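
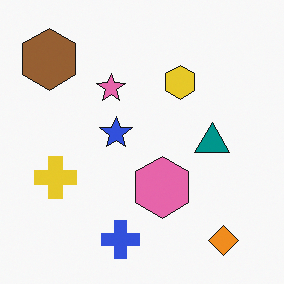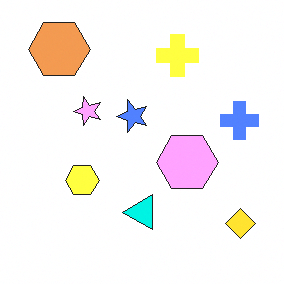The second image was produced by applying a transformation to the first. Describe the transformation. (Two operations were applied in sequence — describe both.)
Substantially brightened, then transposed (reflected across the top-left ↔ bottom-right diagonal).

Every pixel — background and shapes alike — is uniformly brightened. Shapes have swapped their row and column positions — what was in the top-right is now in the bottom-left — a diagonal reflection.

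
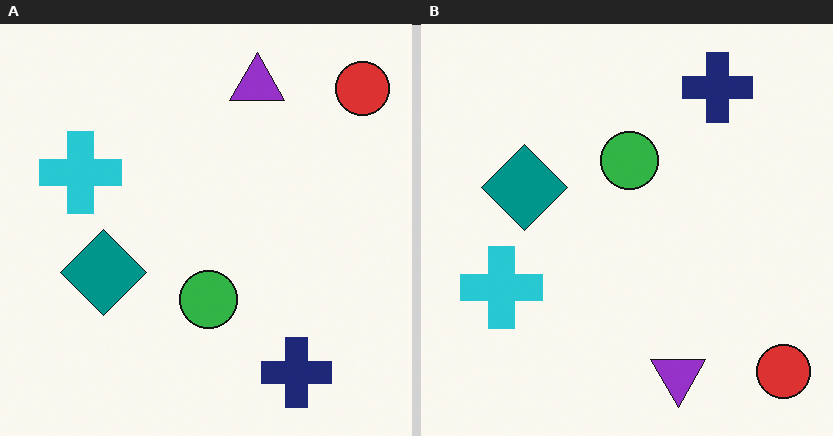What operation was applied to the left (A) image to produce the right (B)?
The image was flipped vertically (top ↔ bottom).

The purple triangle is in the top of the left (A) image and the bottom of the right (B) — shapes on opposite sides of the horizontal midline have swapped in a mirror flip.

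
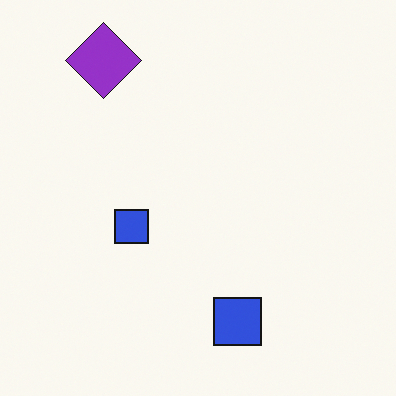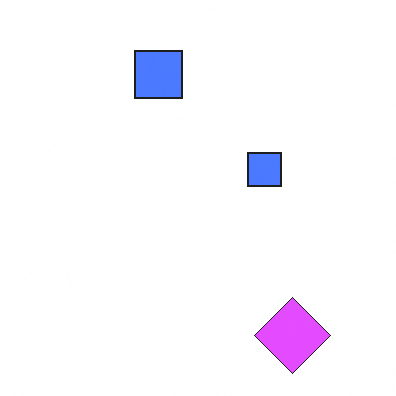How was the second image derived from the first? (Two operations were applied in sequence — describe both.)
This is the original image rotated 180°, then noticeably brightened.

The purple diamond sits in the top-left of the first image and the bottom-right of the second — consistent with a whole-image 180° rotation. Every pixel — background and shapes alike — is uniformly brightened.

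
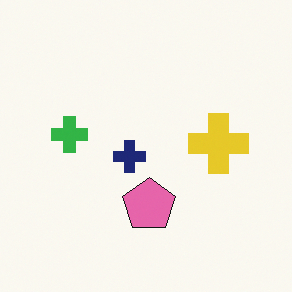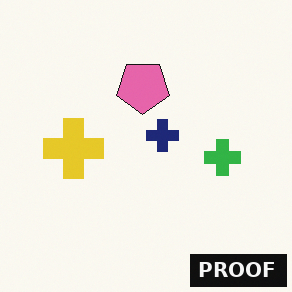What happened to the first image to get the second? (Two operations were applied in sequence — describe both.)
The transformation is: rotated 180°, then watermarked with the text "PROOF" in the lower-right corner.

The green cross sits in the left of the first image and the right of the second — consistent with a whole-image 180° rotation. A dark label reading "PROOF" appears in the lower-right corner.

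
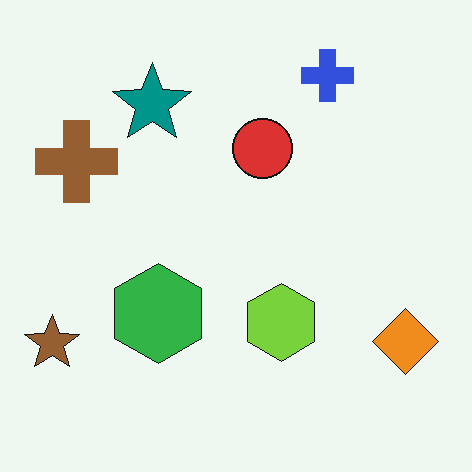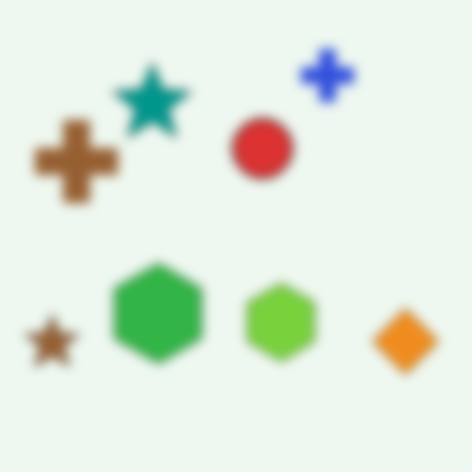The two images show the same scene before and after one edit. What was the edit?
The image was strongly gaussian-blurred.

Shape edges and outlines are uniformly softened across the whole image.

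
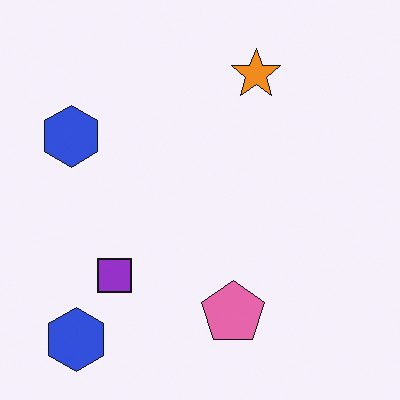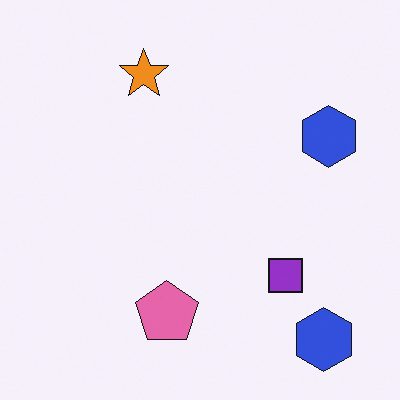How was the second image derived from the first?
The second image is the first flipped horizontally (left ↔ right).

The purple square is in the bottom-left of the first image and the bottom-right of the second — shapes on opposite sides of the vertical midline have swapped in a mirror flip.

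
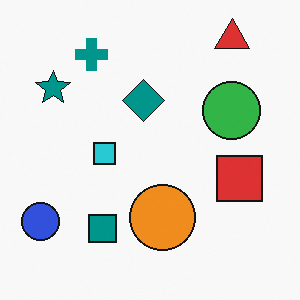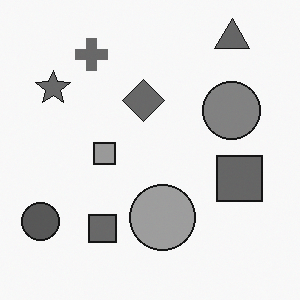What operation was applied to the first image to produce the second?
The image was converted to grayscale.

All color is removed — every shape is now a shade of grey.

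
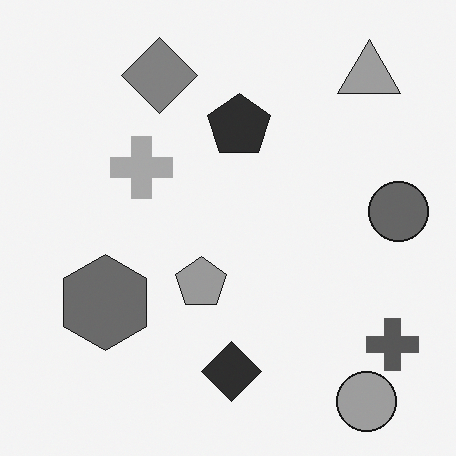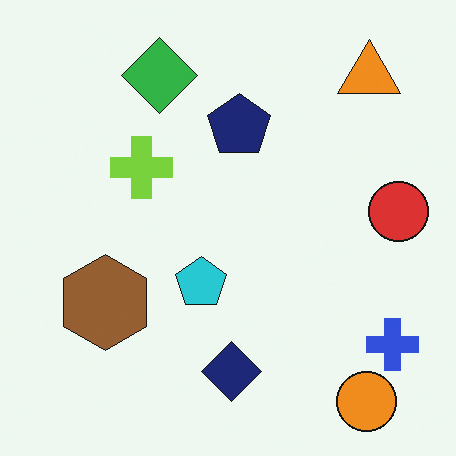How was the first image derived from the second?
The image was converted to grayscale.

All color is removed — every shape is now a shade of grey.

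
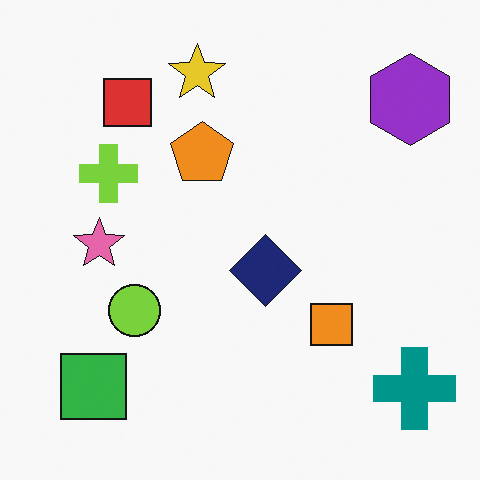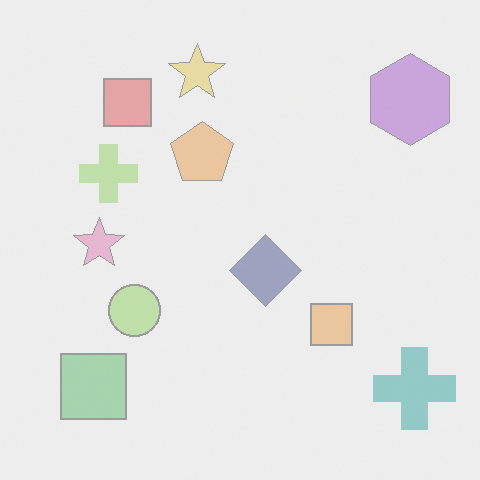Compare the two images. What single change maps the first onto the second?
The image was given much lower contrast.

Tones are pushed toward mid-grey across the whole image — a global contrast change.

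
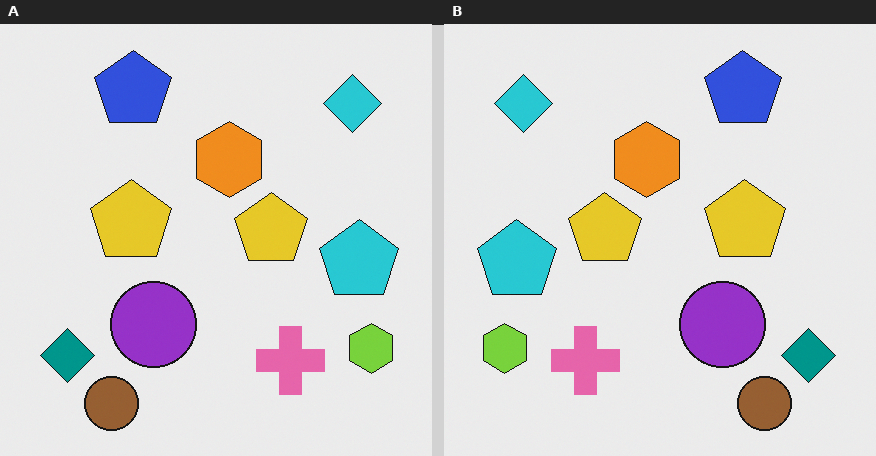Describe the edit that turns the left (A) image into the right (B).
This is the original image flipped horizontally (left ↔ right).

The lime hexagon is in the bottom-right of the left (A) image and the bottom-left of the right (B) — shapes on opposite sides of the vertical midline have swapped in a mirror flip.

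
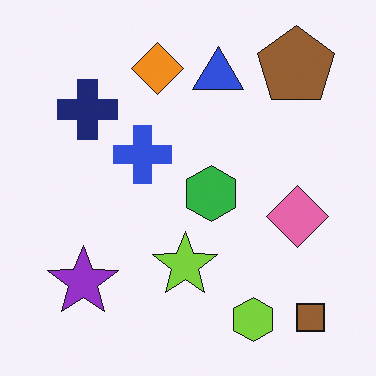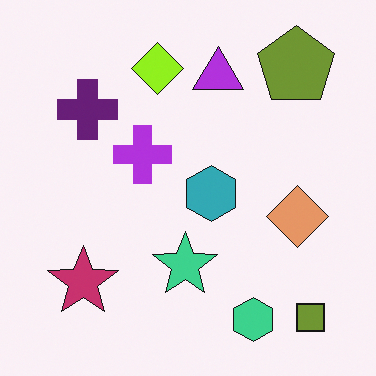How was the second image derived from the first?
The second image is the first hue-shifted slightly.

Every shape's color has rotated by the same amount around the hue wheel — a uniform hue shift.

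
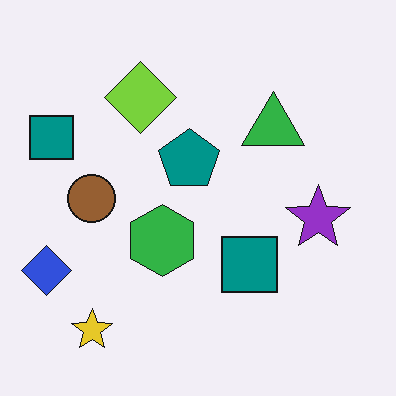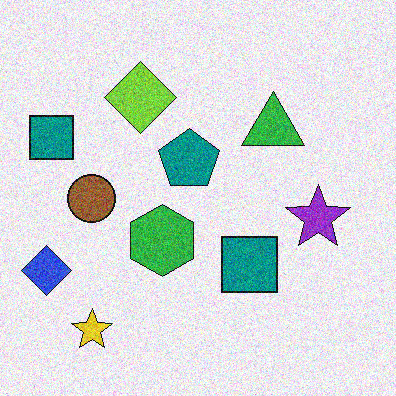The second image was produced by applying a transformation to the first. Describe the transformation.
The transformation is: degraded with visible gaussian noise.

Random speckle covers the whole image, including the flat background.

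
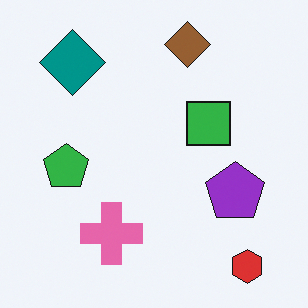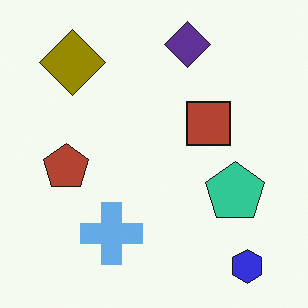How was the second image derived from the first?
Hue-shifted by a large amount.

Every shape's color has rotated by the same amount around the hue wheel — a uniform hue shift.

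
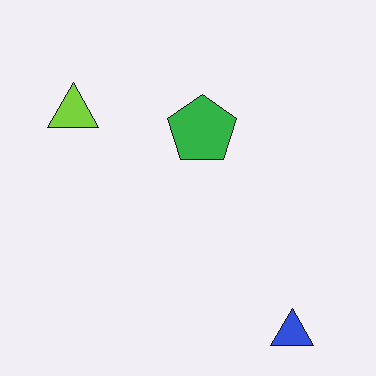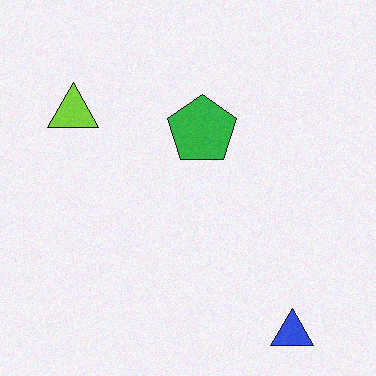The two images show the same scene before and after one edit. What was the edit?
Degraded with a light layer of grain.

Random speckle covers the whole image, including the flat background.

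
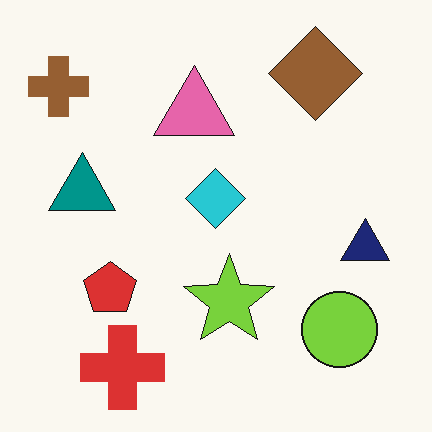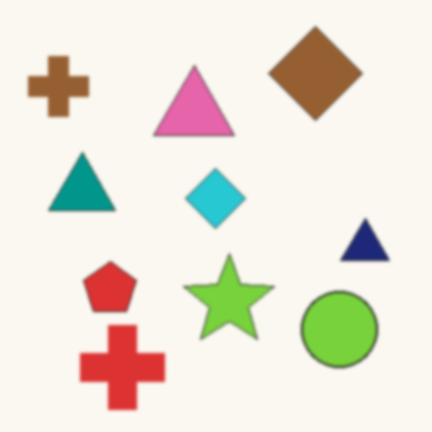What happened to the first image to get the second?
Lightly blurred.

Shape edges and outlines are uniformly softened across the whole image.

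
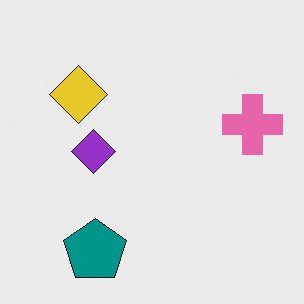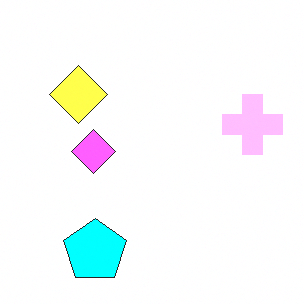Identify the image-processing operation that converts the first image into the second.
This is the original image noticeably brightened.

Every pixel — background and shapes alike — is uniformly brightened.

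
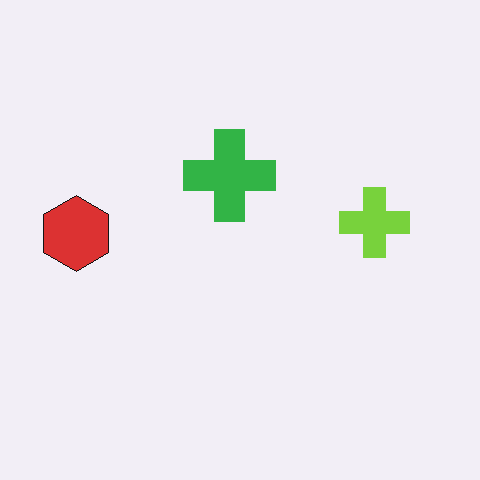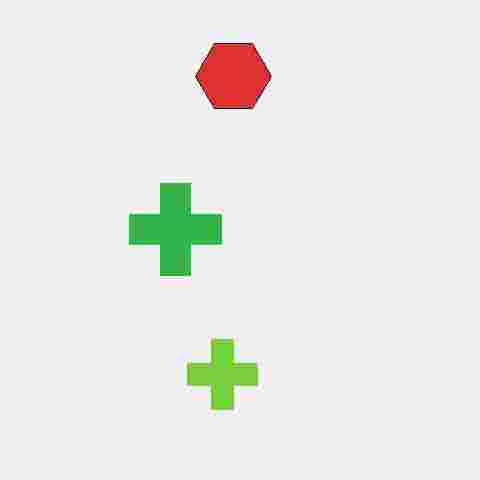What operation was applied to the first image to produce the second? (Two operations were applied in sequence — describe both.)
This is the original image degraded with heavy JPEG compression, then transposed (reflected across the top-left ↔ bottom-right diagonal).

Blocky 8×8 compression artifacts appear around shape edges and the flat background shows ringing — characteristic JPEG degradation. Shapes have swapped their row and column positions — what was in the top-right is now in the bottom-left — a diagonal reflection.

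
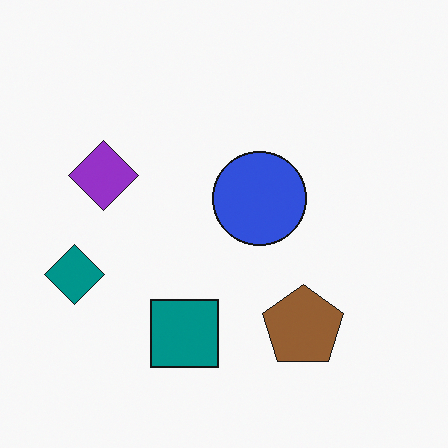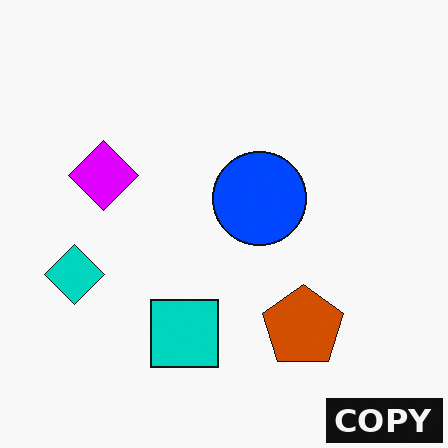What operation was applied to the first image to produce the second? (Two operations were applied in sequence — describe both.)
The transformation is: made much more vivid (saturation change), then watermarked with the text "COPY" in the lower-right corner.

All colors are more vivid — a global saturation change. A dark label reading "COPY" appears in the lower-right corner.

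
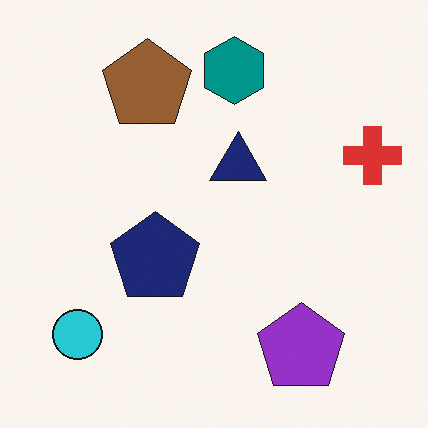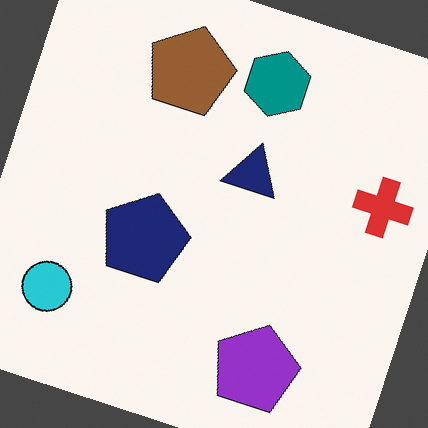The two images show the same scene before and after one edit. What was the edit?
It was rotated clockwise by a moderate amount.

Every shape is tilted by the same angle and the image corners show triangular fill wedges — a whole-image rotation by a non-right angle.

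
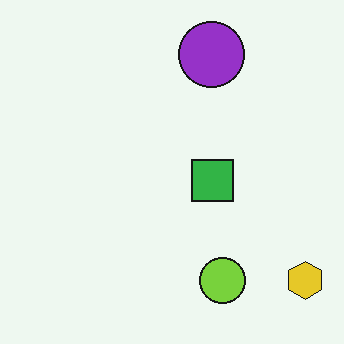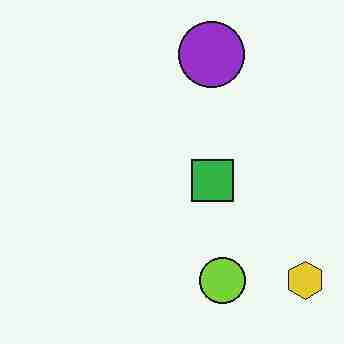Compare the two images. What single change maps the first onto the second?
The transformation is: degraded with heavy JPEG compression.

Blocky 8×8 compression artifacts appear around shape edges and the flat background shows ringing — characteristic JPEG degradation.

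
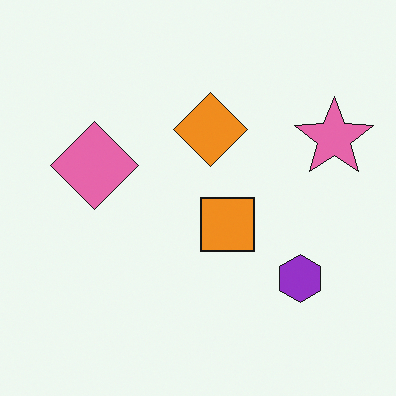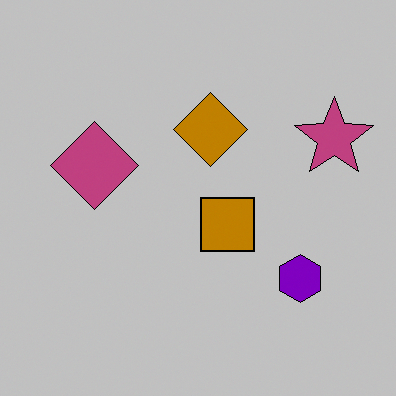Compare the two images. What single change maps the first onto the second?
The transformation is: heavily posterized to just a handful of flat colors.

Each flat color has snapped to a coarser quantized level — most visibly, the near-white background has dropped to a flat grey.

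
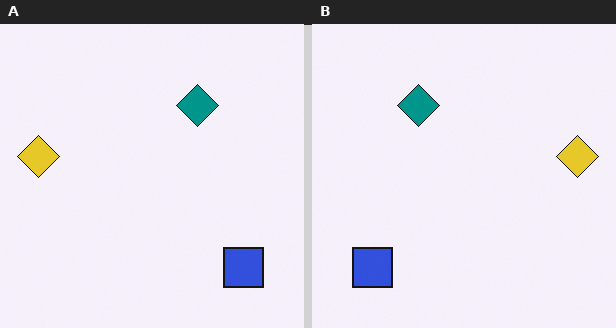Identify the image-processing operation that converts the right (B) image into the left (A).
It was flipped horizontally (left ↔ right).

The yellow diamond is in the right of the right (B) image and the left of the left (A) — shapes on opposite sides of the vertical midline have swapped in a mirror flip.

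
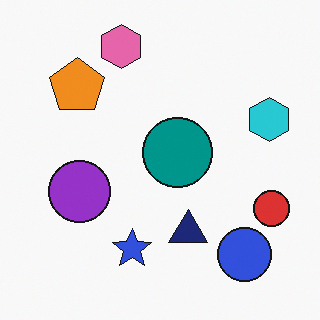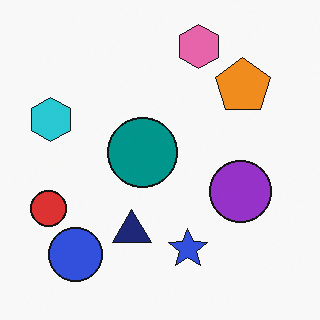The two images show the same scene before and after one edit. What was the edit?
The transformation is: flipped horizontally (left ↔ right).

The red circle is in the right of the first image and the left of the second — shapes on opposite sides of the vertical midline have swapped in a mirror flip.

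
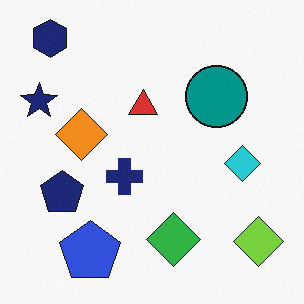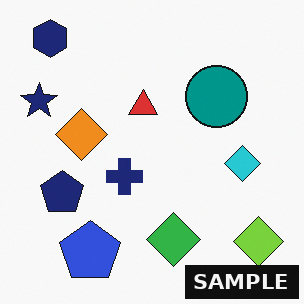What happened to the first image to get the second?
Watermarked with the text "SAMPLE" in the lower-right corner.

A dark label reading "SAMPLE" appears in the lower-right corner.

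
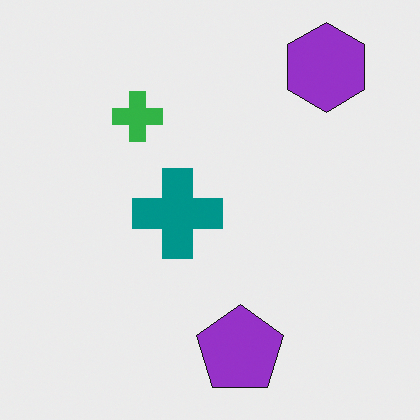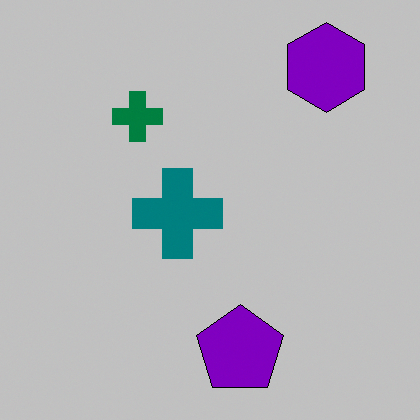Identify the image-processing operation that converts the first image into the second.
The image was heavily posterized to just a handful of flat colors.

Each flat color has snapped to a coarser quantized level — most visibly, the near-white background has dropped to a flat grey.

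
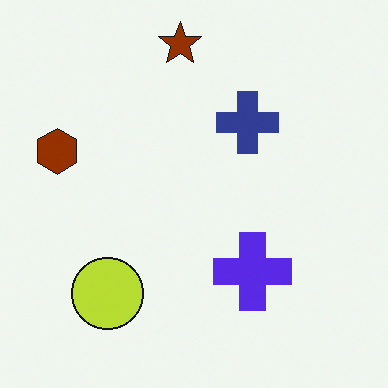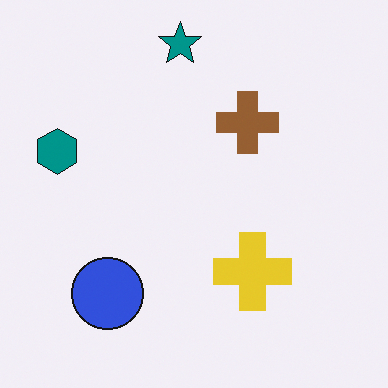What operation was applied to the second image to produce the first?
This is the original image hue-shifted through roughly half the color wheel.

Every shape's color has rotated by the same amount around the hue wheel — a uniform hue shift.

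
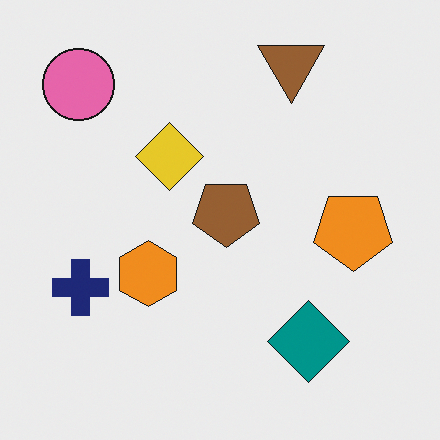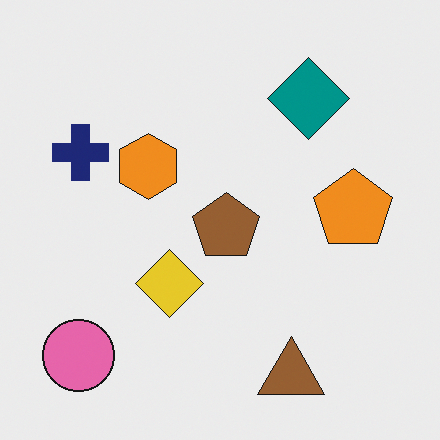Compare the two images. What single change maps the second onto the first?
It was flipped vertically (top ↔ bottom).

The brown triangle is in the bottom of the second image and the top of the first — shapes on opposite sides of the horizontal midline have swapped in a mirror flip.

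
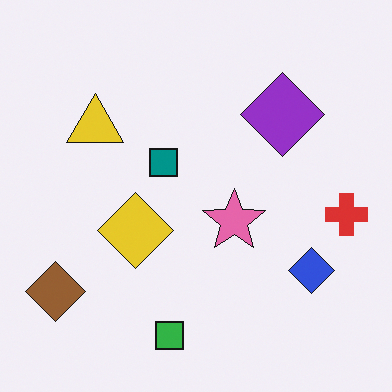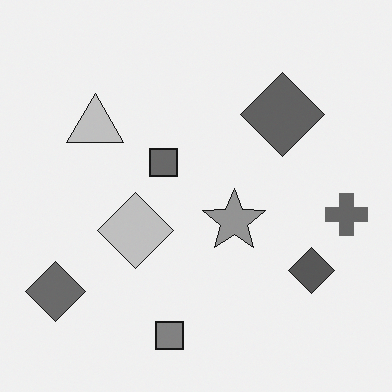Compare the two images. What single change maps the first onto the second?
This is the original image converted to grayscale.

All color is removed — every shape is now a shade of grey.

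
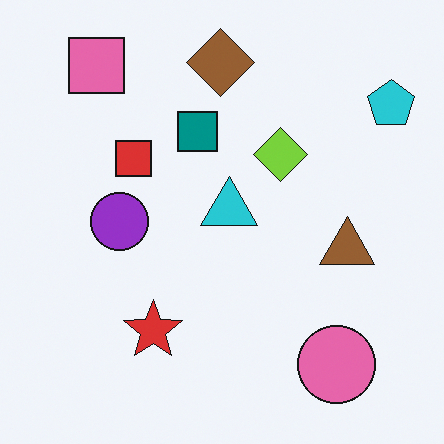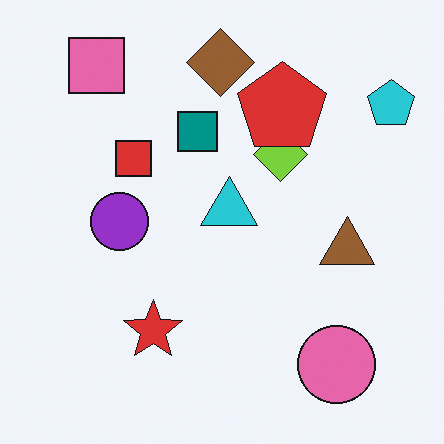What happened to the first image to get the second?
The image was overlaid with an additional red pentagon.

A red pentagon appears in the second image that is absent from the first.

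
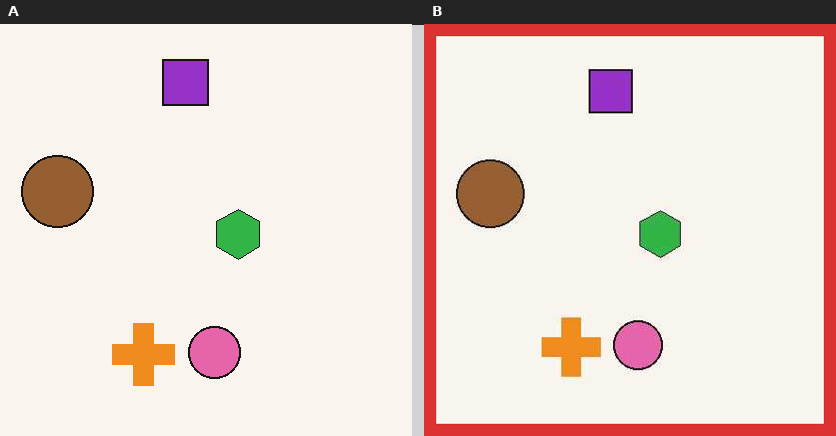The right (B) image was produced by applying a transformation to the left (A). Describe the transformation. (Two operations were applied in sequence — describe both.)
It was JPEG-compressed with visible artifacts, then framed with a red border.

Blocky 8×8 compression artifacts appear around shape edges and the flat background shows ringing — characteristic JPEG degradation. A solid red frame runs around the edge of the right (B) image, with the content slightly shrunk inside it.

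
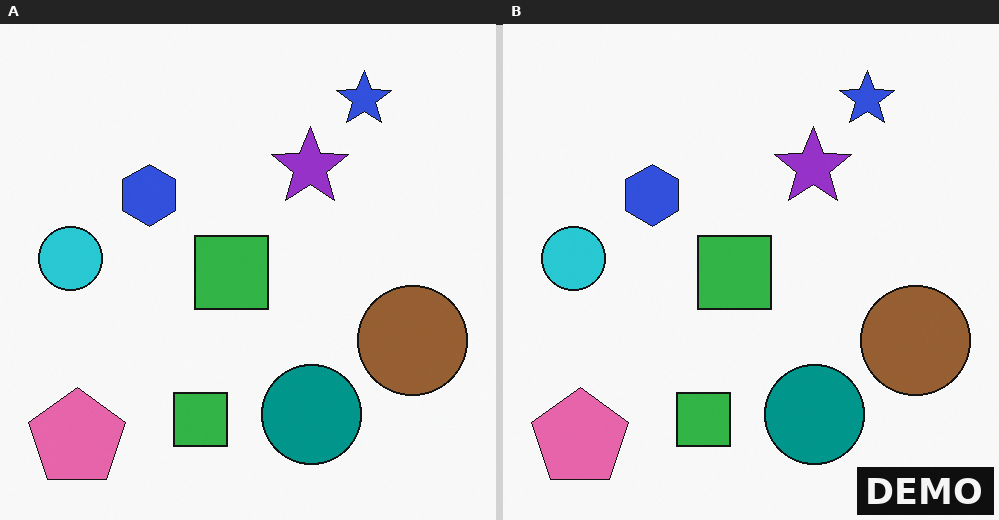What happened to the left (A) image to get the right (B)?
Watermarked with the text "DEMO" in the lower-right corner.

A dark label reading "DEMO" appears in the lower-right corner.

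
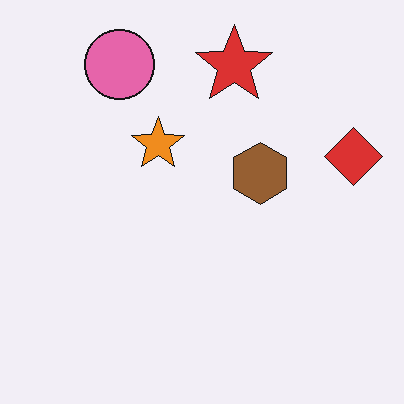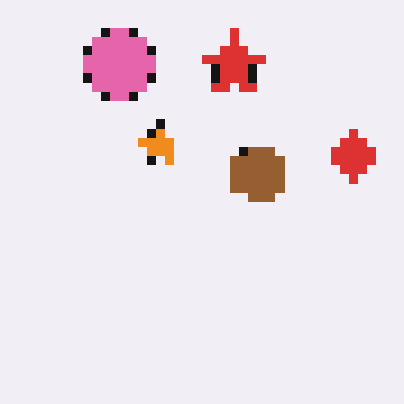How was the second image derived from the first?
The transformation is: heavily pixelated into large blocks.

Shapes are reduced to large square blocks; fine edges and outlines are lost — a downscale-then-upscale (mosaic) effect.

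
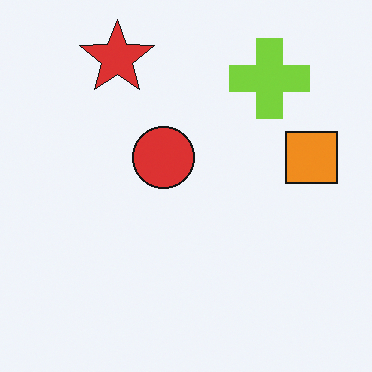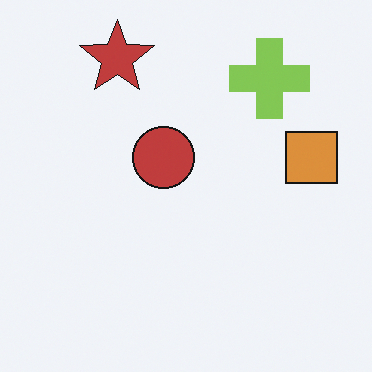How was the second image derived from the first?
The second image is the first slightly desaturated.

All colors are more muted and greyish — a global saturation change.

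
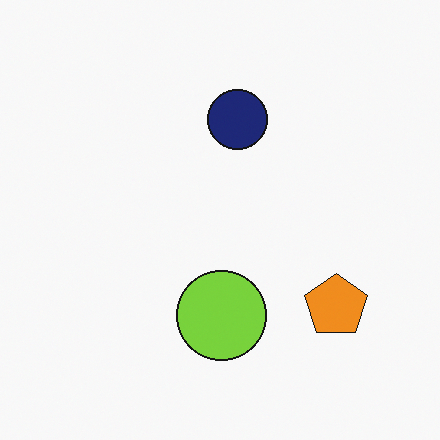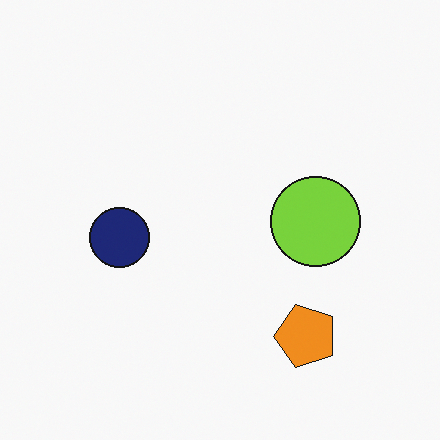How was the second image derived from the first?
The transformation is: transposed (reflected across the top-left ↔ bottom-right diagonal).

Shapes have swapped their row and column positions — what was in the top-right is now in the bottom-left — a diagonal reflection.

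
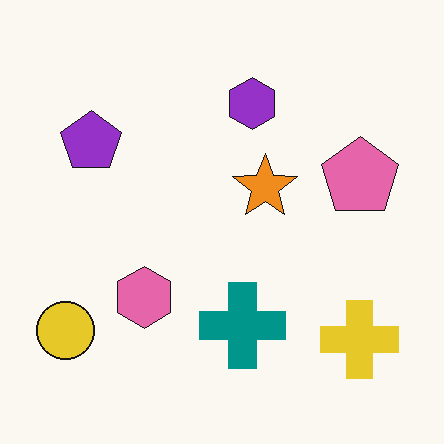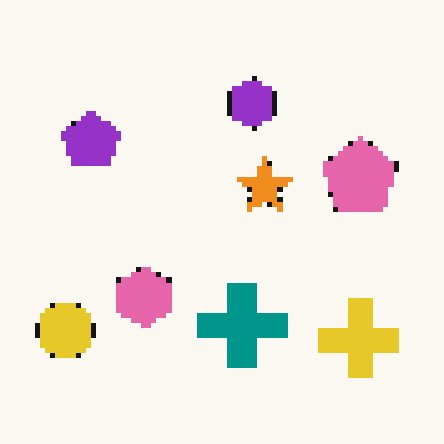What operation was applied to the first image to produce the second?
It was mildly pixelated.

Shapes are reduced to large square blocks; fine edges and outlines are lost — a downscale-then-upscale (mosaic) effect.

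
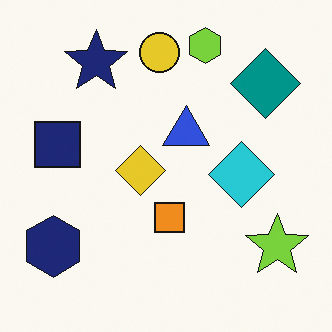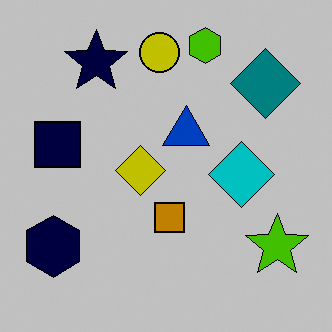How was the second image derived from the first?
It was heavily posterized to just a handful of flat colors.

Each flat color has snapped to a coarser quantized level — most visibly, the near-white background has dropped to a flat grey.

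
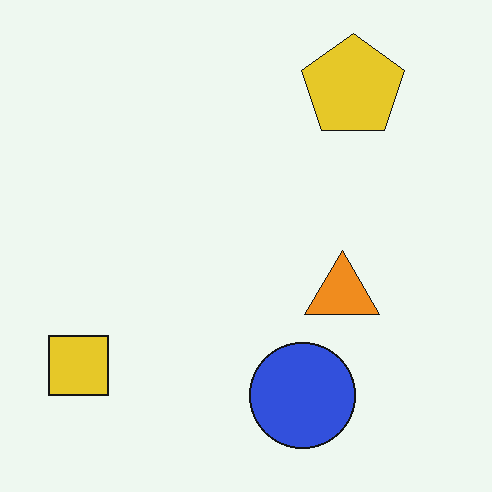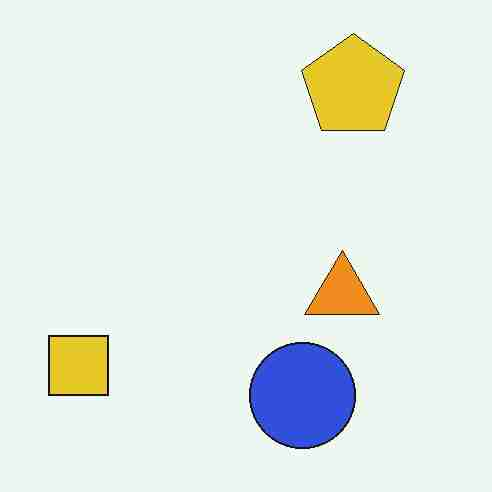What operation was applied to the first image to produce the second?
It was heavily JPEG-compressed with obvious blocking artifacts.

Blocky 8×8 compression artifacts appear around shape edges and the flat background shows ringing — characteristic JPEG degradation.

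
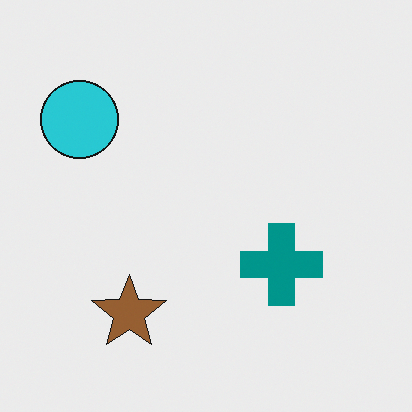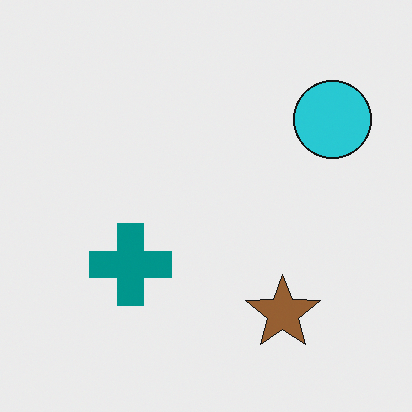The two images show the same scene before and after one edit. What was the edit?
The transformation is: flipped horizontally (left ↔ right).

The cyan circle is in the top-left of the first image and the top-right of the second — shapes on opposite sides of the vertical midline have swapped in a mirror flip.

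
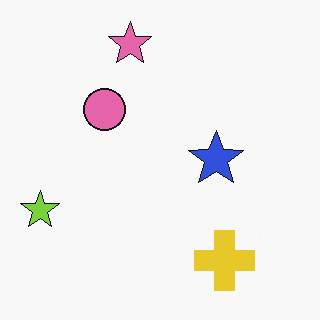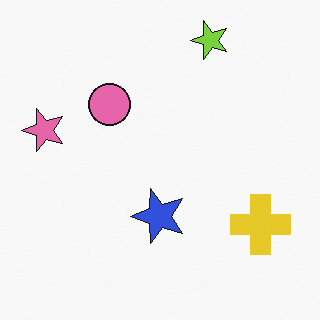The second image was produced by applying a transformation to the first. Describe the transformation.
This is the original image transposed (reflected across the top-left ↔ bottom-right diagonal).

Shapes have swapped their row and column positions — what was in the top-right is now in the bottom-left — a diagonal reflection.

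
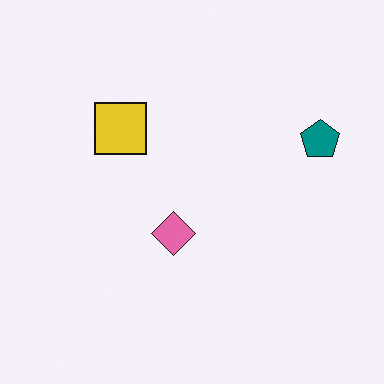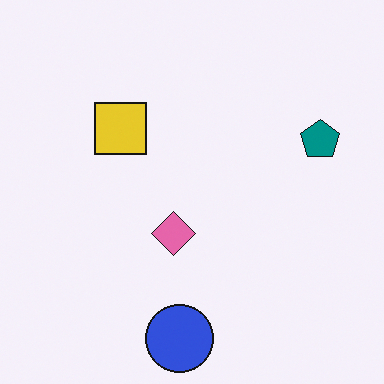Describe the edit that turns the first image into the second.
The image was overlaid with an additional blue circle.

A blue circle appears in the second image that is absent from the first.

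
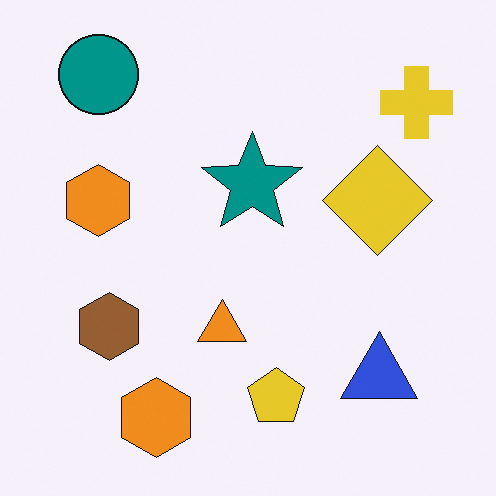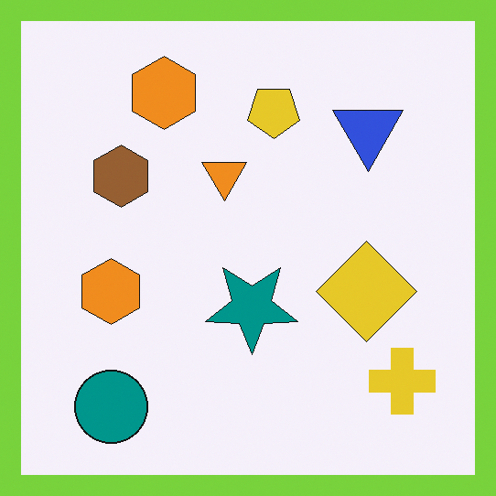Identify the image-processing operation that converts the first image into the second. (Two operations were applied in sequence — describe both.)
This is the original image flipped vertically (top ↔ bottom), then framed with a lime border.

The teal circle is in the top-left of the first image and the bottom-left of the second — shapes on opposite sides of the horizontal midline have swapped in a mirror flip. A solid lime frame runs around the edge of the second image, with the content slightly shrunk inside it.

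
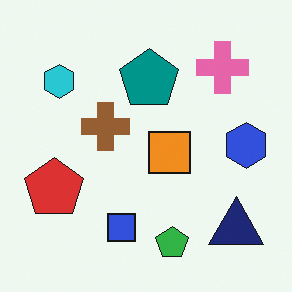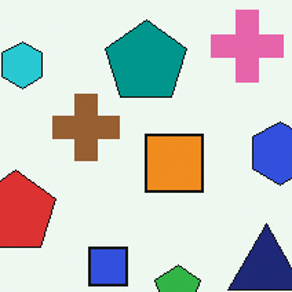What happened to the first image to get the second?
It was cropped to a modestly smaller region and rescaled.

The visible shapes are larger and the field of view is narrower; shapes near the original edges may be partly or wholly outside the frame — a crop-and-rescale.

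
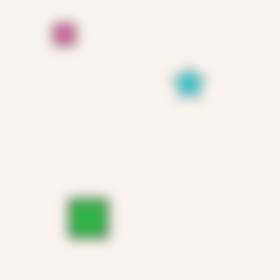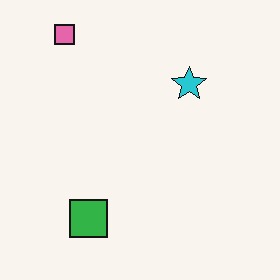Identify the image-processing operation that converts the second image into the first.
The first image is the second heavily blurred.

Shape edges and outlines are uniformly softened across the whole image.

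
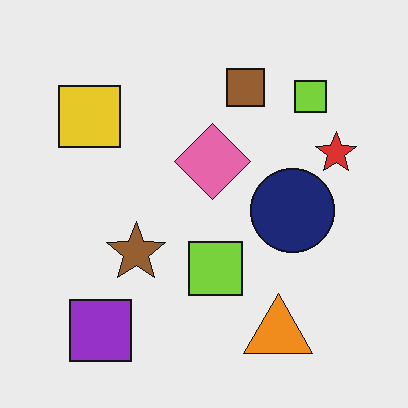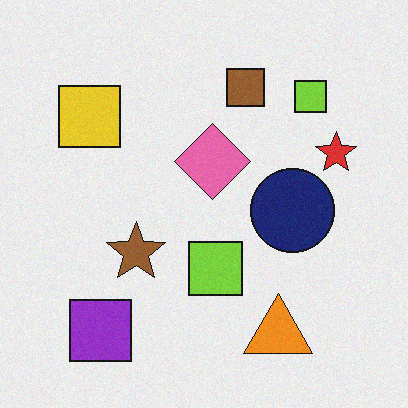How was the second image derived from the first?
The image was degraded with light additive noise.

Random speckle covers the whole image, including the flat background.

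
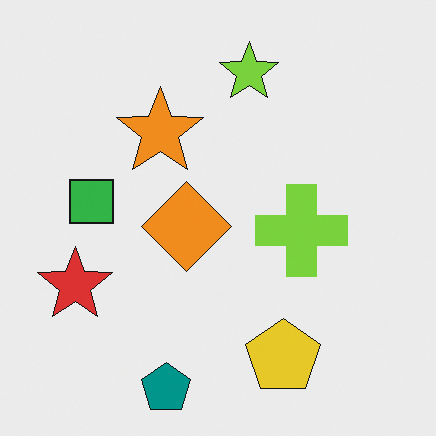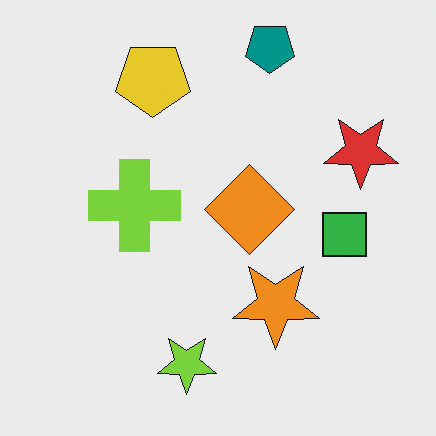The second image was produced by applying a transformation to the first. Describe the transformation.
The image was rotated 180°.

The teal pentagon sits in the bottom of the first image and the top of the second — consistent with a whole-image 180° rotation.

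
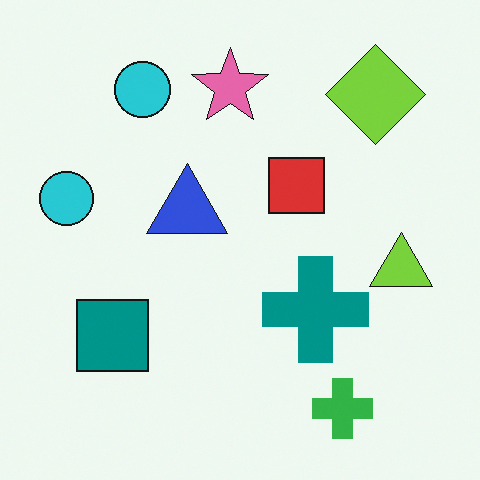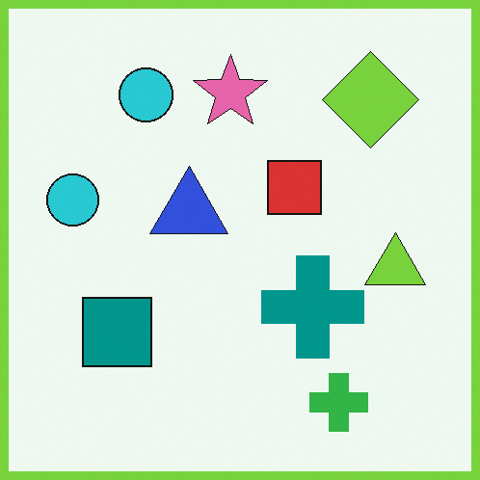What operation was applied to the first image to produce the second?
The image was framed with a lime border.

A solid lime frame runs around the edge of the second image, with the content slightly shrunk inside it.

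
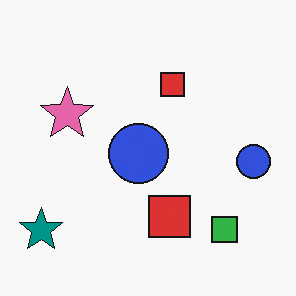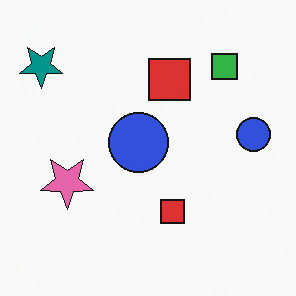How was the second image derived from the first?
Flipped vertically (top ↔ bottom).

The teal star is in the bottom-left of the first image and the top-left of the second — shapes on opposite sides of the horizontal midline have swapped in a mirror flip.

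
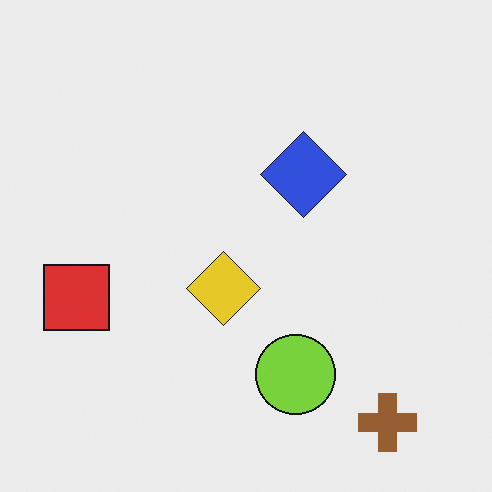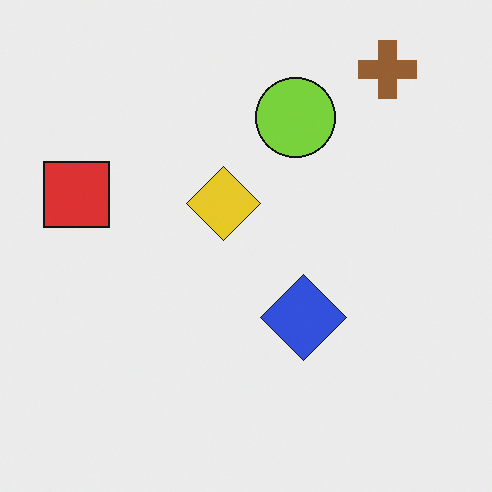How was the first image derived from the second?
The image was flipped vertically (top ↔ bottom).

The brown cross is in the top-right of the second image and the bottom-right of the first — shapes on opposite sides of the horizontal midline have swapped in a mirror flip.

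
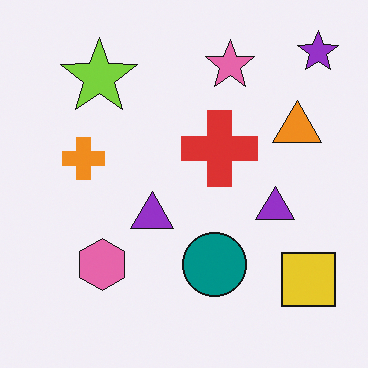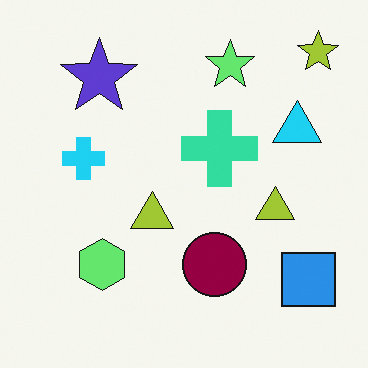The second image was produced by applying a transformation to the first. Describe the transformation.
This is the original image hue-shifted through roughly half the color wheel.

Every shape's color has rotated by the same amount around the hue wheel — a uniform hue shift.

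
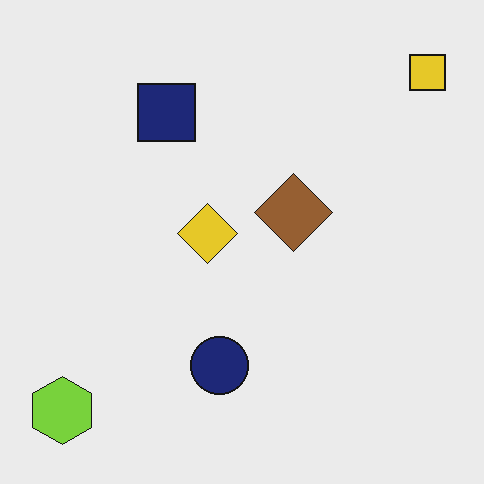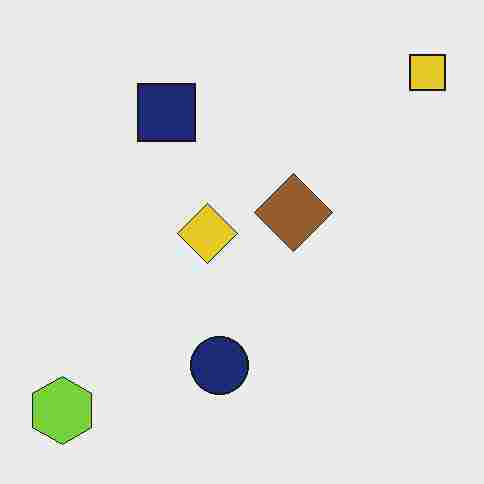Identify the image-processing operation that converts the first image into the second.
The image was degraded with heavy JPEG compression.

Blocky 8×8 compression artifacts appear around shape edges and the flat background shows ringing — characteristic JPEG degradation.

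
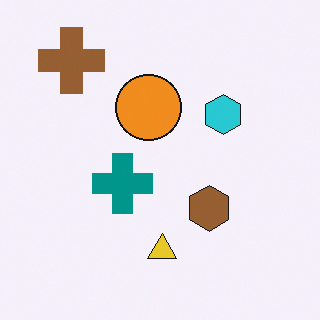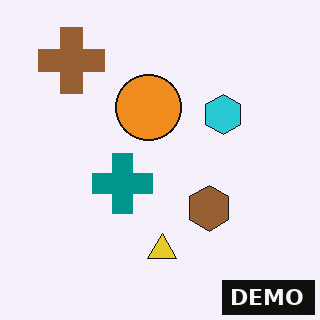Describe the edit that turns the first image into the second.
Watermarked with the text "DEMO" in the lower-right corner.

A dark label reading "DEMO" appears in the lower-right corner.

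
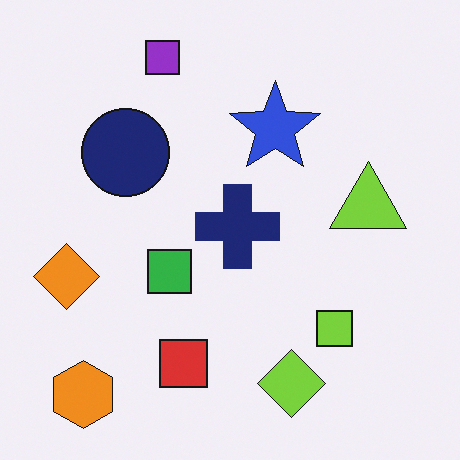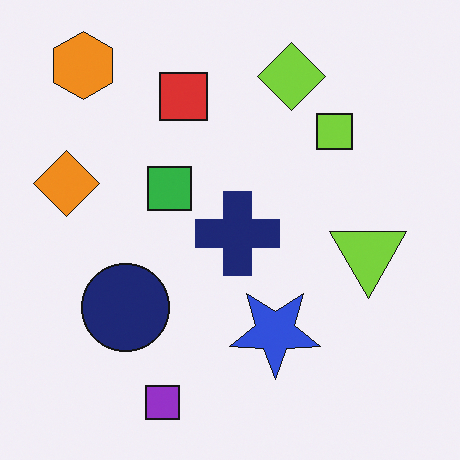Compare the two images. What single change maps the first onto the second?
The transformation is: flipped vertically (top ↔ bottom).

The purple square is in the top of the first image and the bottom of the second — shapes on opposite sides of the horizontal midline have swapped in a mirror flip.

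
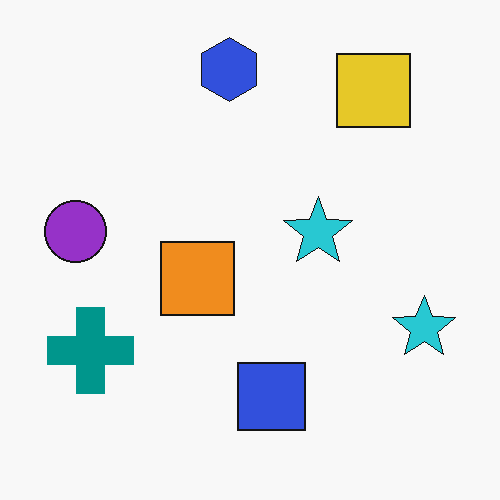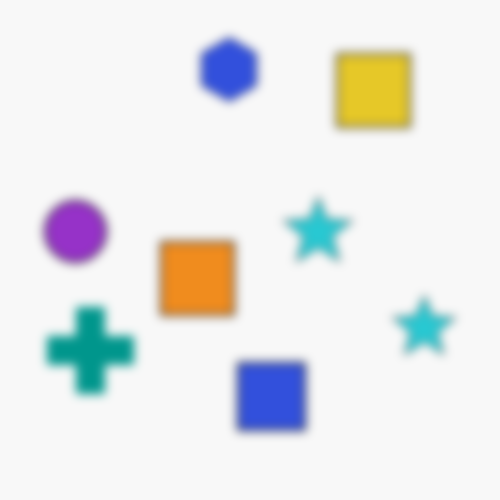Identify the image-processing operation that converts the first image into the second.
This is the original image strongly gaussian-blurred.

Shape edges and outlines are uniformly softened across the whole image.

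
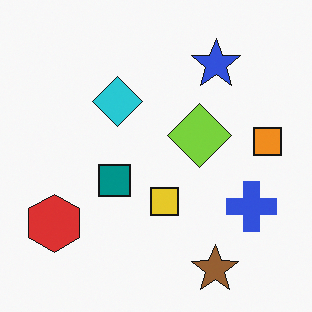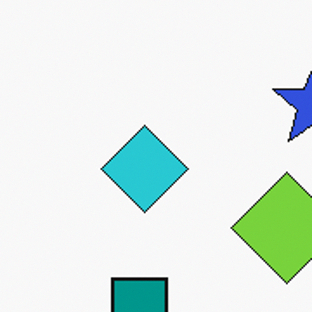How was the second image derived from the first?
The image was cropped tightly and scaled back up.

The visible shapes are larger and the field of view is narrower; shapes near the original edges may be partly or wholly outside the frame — a crop-and-rescale.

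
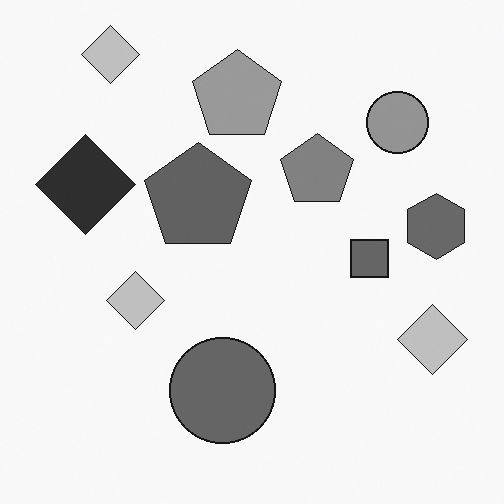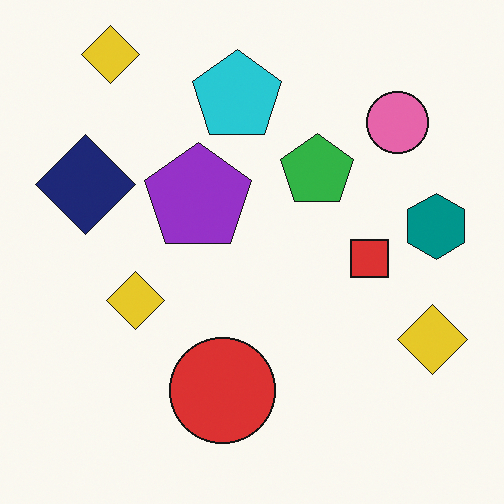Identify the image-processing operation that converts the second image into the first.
The transformation is: converted to grayscale.

All color is removed — every shape is now a shade of grey.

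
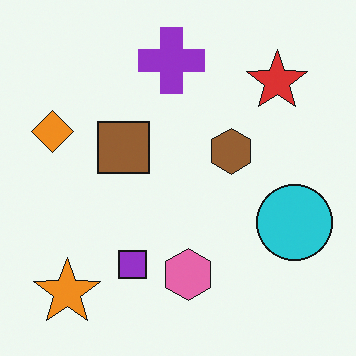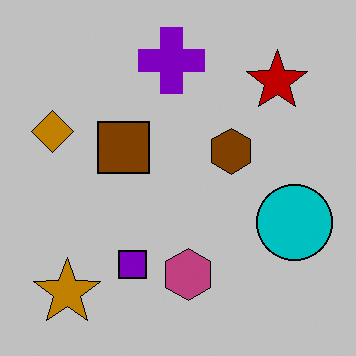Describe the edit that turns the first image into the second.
This is the original image heavily posterized to just a handful of flat colors.

Each flat color has snapped to a coarser quantized level — most visibly, the near-white background has dropped to a flat grey.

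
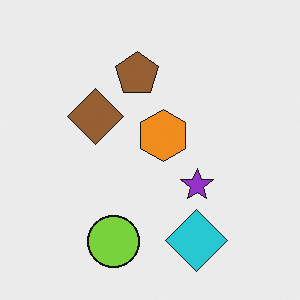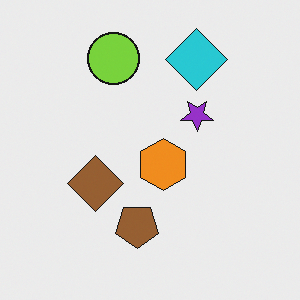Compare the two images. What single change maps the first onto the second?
The image was flipped vertically (top ↔ bottom).

The lime circle is in the bottom of the first image and the top of the second — shapes on opposite sides of the horizontal midline have swapped in a mirror flip.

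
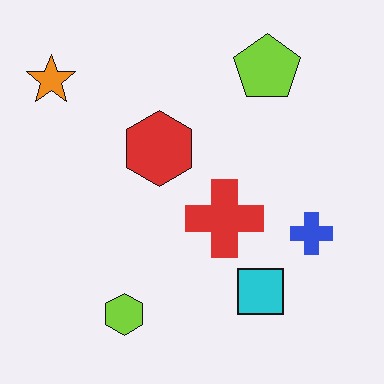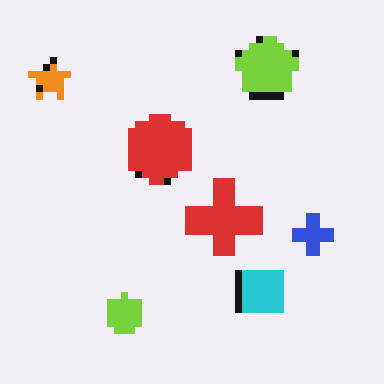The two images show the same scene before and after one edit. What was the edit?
The image was pixelated into visible square blocks.

Shapes are reduced to large square blocks; fine edges and outlines are lost — a downscale-then-upscale (mosaic) effect.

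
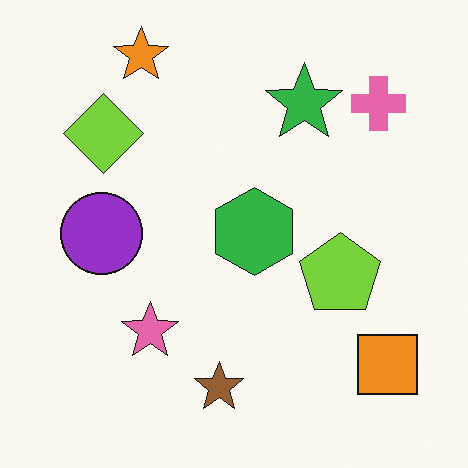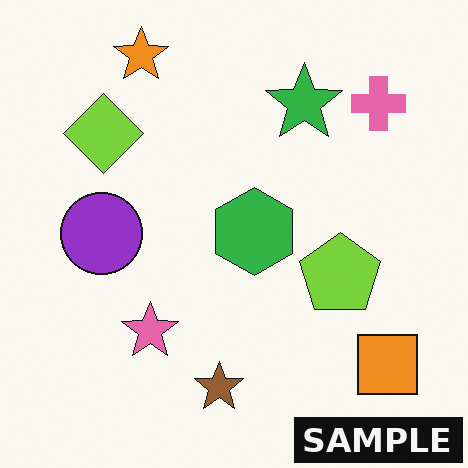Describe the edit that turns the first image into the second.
It was watermarked with the text "SAMPLE" in the lower-right corner.

A dark label reading "SAMPLE" appears in the lower-right corner.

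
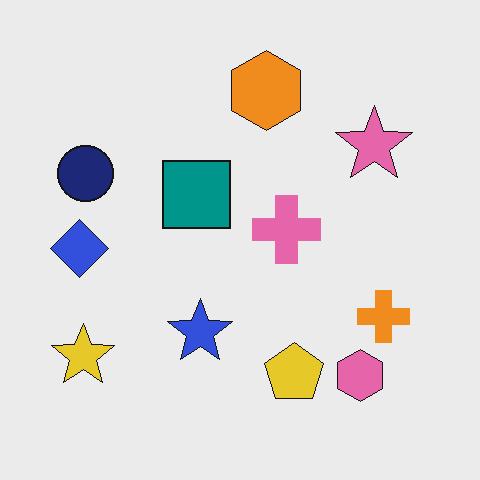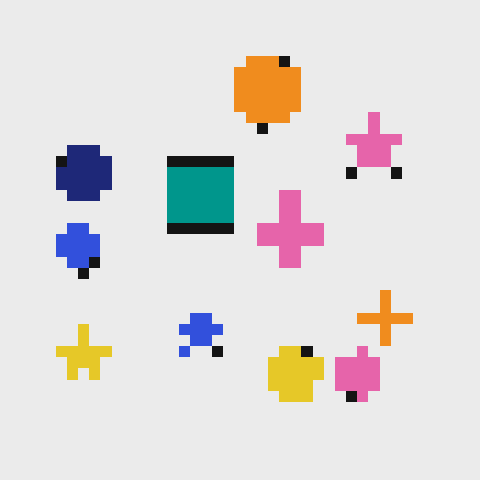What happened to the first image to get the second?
The image was heavily pixelated into large blocks.

Shapes are reduced to large square blocks; fine edges and outlines are lost — a downscale-then-upscale (mosaic) effect.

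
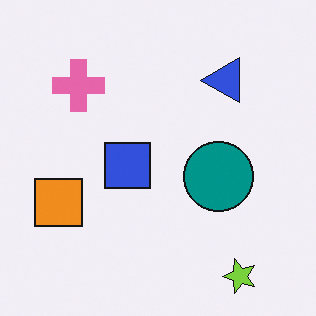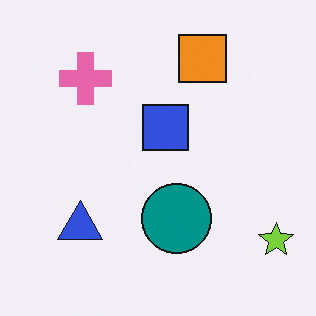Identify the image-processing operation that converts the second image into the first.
It was transposed (reflected across the top-left ↔ bottom-right diagonal).

Shapes have swapped their row and column positions — what was in the top-right is now in the bottom-left — a diagonal reflection.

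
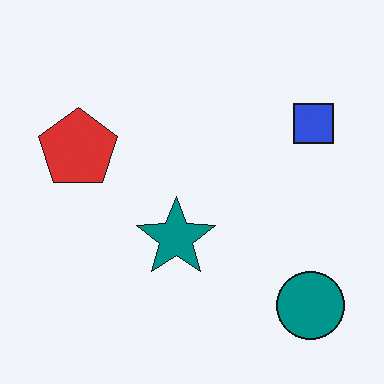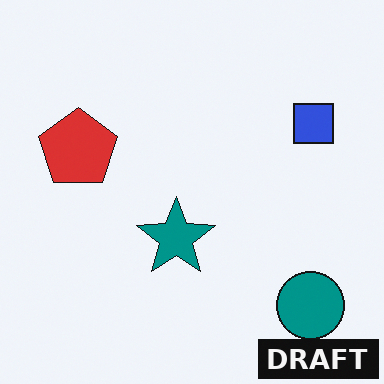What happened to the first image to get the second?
The second image is the first watermarked with the text "DRAFT" in the lower-right corner.

A dark label reading "DRAFT" appears in the lower-right corner.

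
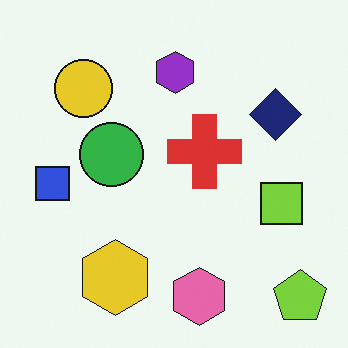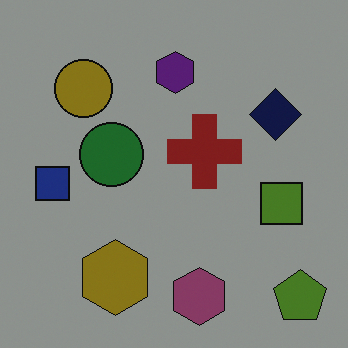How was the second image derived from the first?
The image was substantially darkened.

Every pixel — background and shapes alike — is uniformly darkened.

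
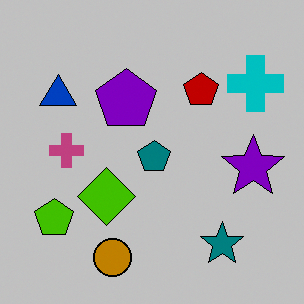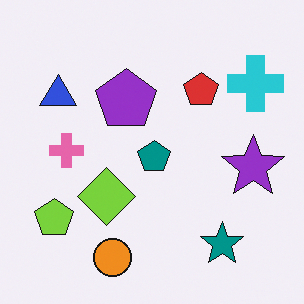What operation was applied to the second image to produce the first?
The image was heavily posterized to just a handful of flat colors.

Each flat color has snapped to a coarser quantized level — most visibly, the near-white background has dropped to a flat grey.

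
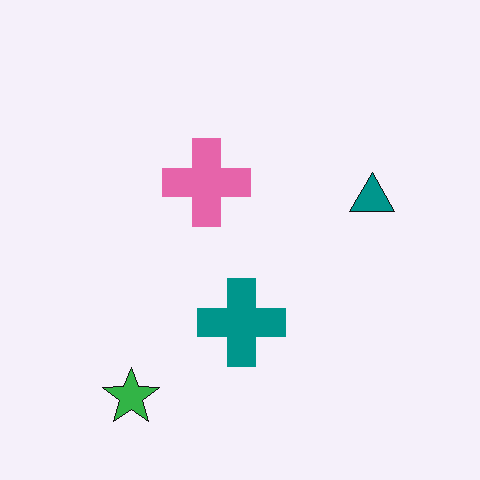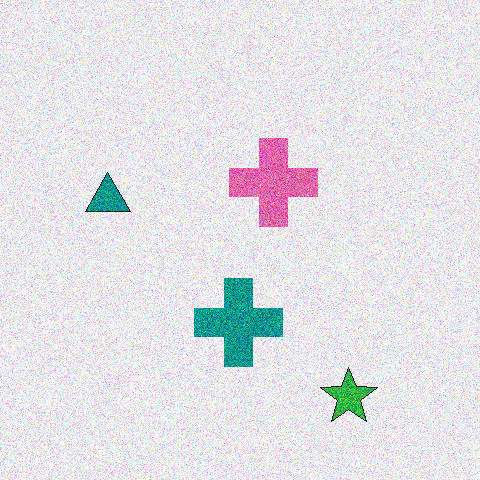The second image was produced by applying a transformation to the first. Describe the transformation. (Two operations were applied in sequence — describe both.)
This is the original image flipped horizontally (left ↔ right), then degraded with heavy additive noise.

The teal triangle is in the right of the first image and the left of the second — shapes on opposite sides of the vertical midline have swapped in a mirror flip. Random speckle covers the whole image, including the flat background.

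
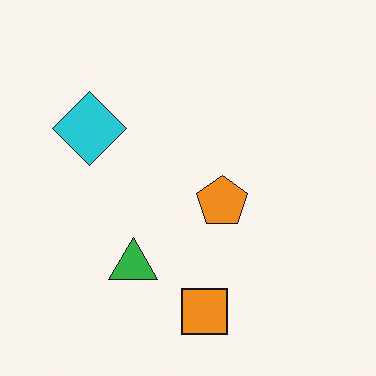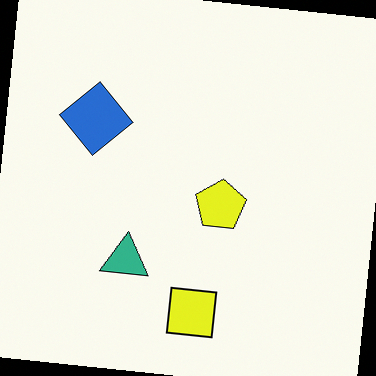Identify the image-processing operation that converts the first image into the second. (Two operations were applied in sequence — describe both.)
The image was rotated clockwise by a slight angle, then hue-shifted slightly.

Every shape is tilted by the same angle and the image corners show triangular fill wedges — a whole-image rotation by a non-right angle. Every shape's color has rotated by the same amount around the hue wheel — a uniform hue shift.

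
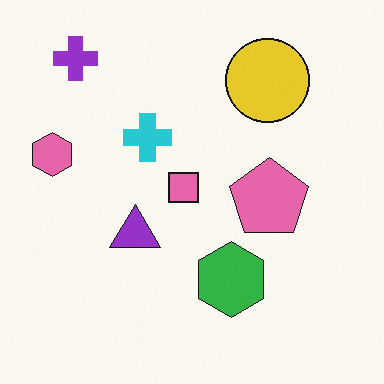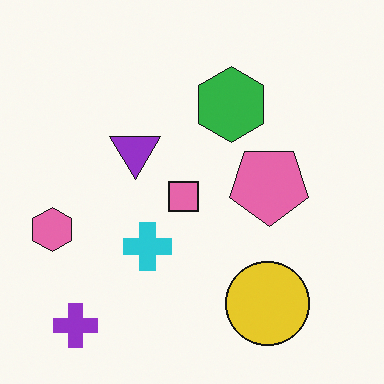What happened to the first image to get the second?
The second image is the first flipped vertically (top ↔ bottom).

The purple cross is in the top-left of the first image and the bottom-left of the second — shapes on opposite sides of the horizontal midline have swapped in a mirror flip.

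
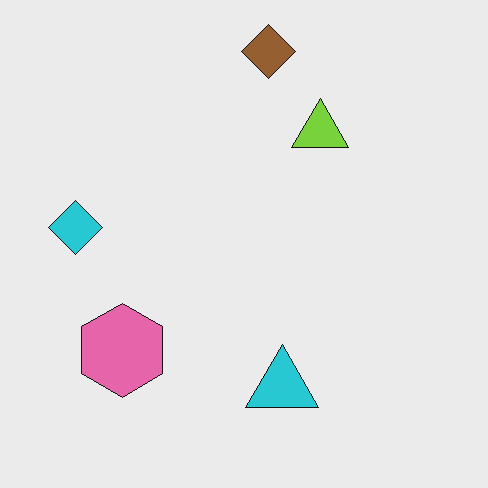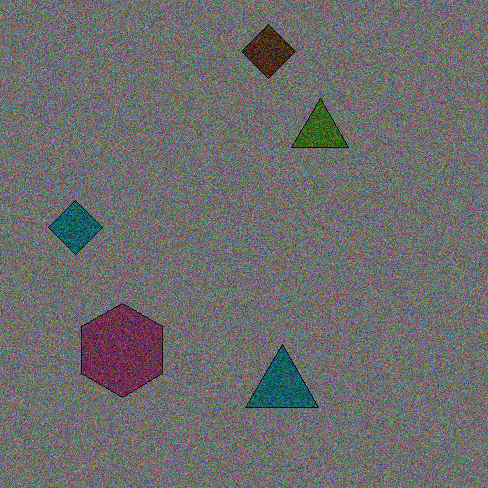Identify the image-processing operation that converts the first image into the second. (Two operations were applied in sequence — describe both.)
It was noticeably darkened, then degraded with moderate additive noise.

Every pixel — background and shapes alike — is uniformly darkened. Random speckle covers the whole image, including the flat background.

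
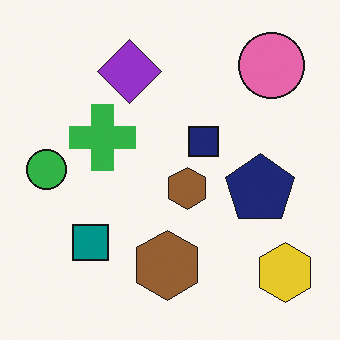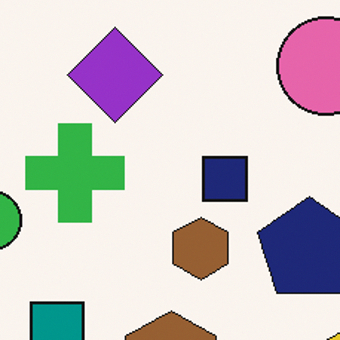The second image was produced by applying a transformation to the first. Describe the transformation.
It was cropped slightly and scaled back up.

The visible shapes are larger and the field of view is narrower; shapes near the original edges may be partly or wholly outside the frame — a crop-and-rescale.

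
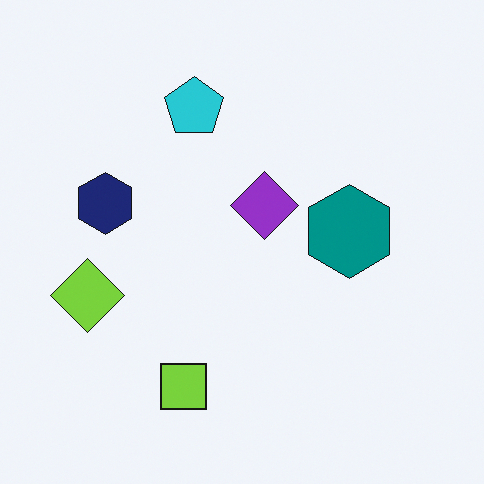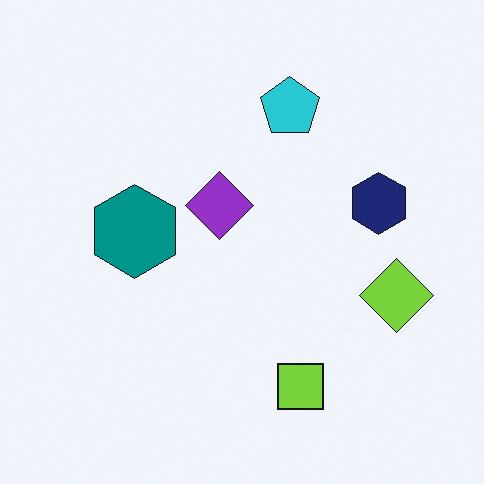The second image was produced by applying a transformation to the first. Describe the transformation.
The second image is the first flipped horizontally (left ↔ right).

The lime diamond is in the left of the first image and the right of the second — shapes on opposite sides of the vertical midline have swapped in a mirror flip.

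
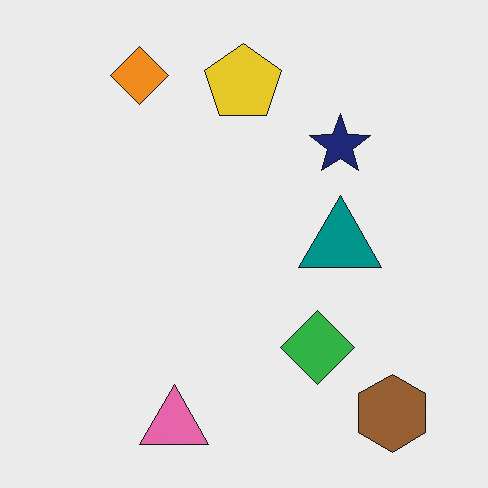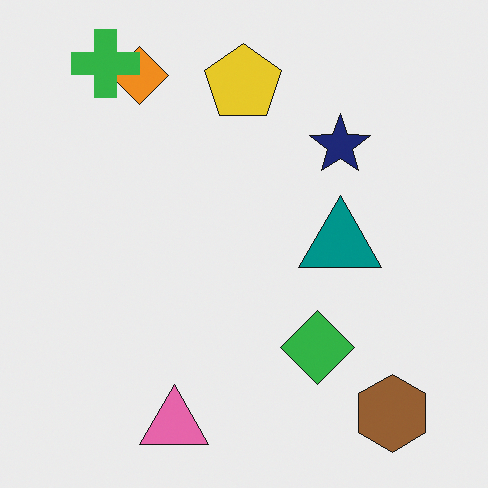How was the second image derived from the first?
It was overlaid with an additional green cross.

A green cross appears in the second image that is absent from the first.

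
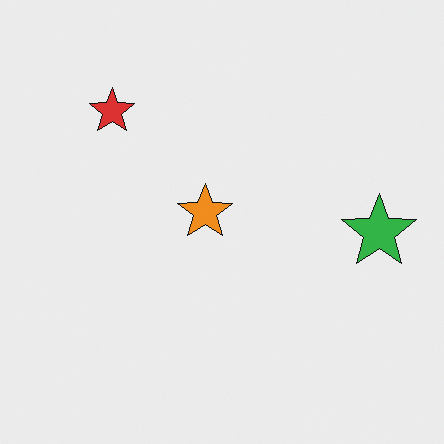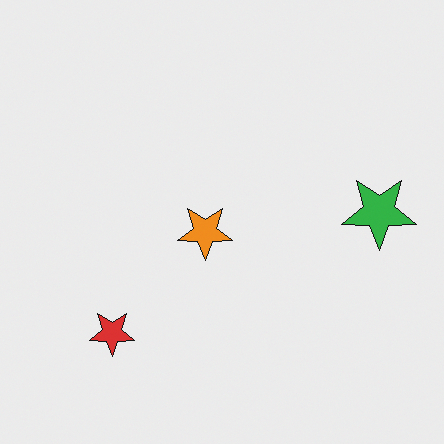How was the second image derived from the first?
This is the original image flipped vertically (top ↔ bottom).

The red star is in the top-left of the first image and the bottom-left of the second — shapes on opposite sides of the horizontal midline have swapped in a mirror flip.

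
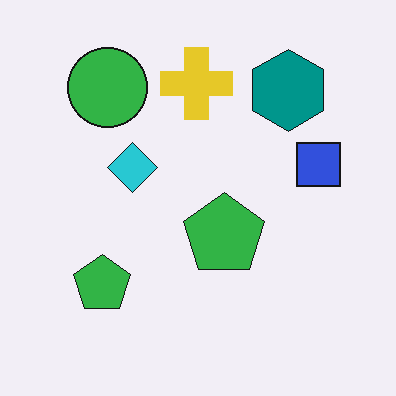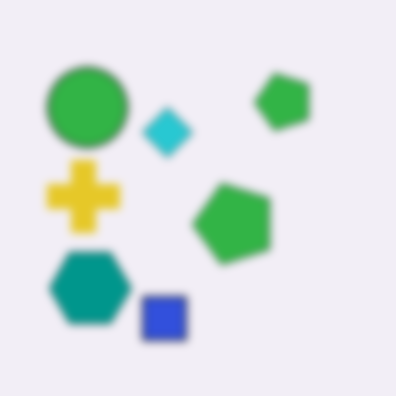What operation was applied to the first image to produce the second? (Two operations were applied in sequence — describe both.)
Noticeably gaussian-blurred, then transposed (reflected across the top-left ↔ bottom-right diagonal).

Shape edges and outlines are uniformly softened across the whole image. Shapes have swapped their row and column positions — what was in the top-right is now in the bottom-left — a diagonal reflection.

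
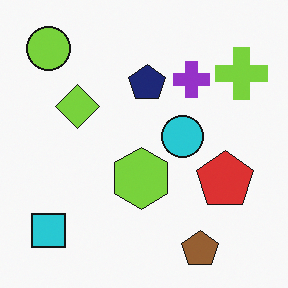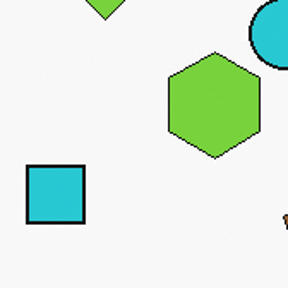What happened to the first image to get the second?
Cropped to a noticeably smaller region and rescaled.

The visible shapes are larger and the field of view is narrower; shapes near the original edges may be partly or wholly outside the frame — a crop-and-rescale.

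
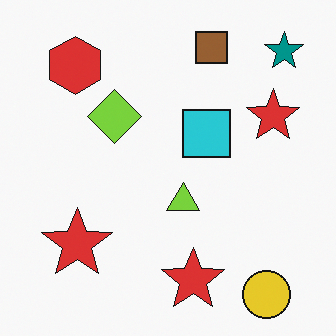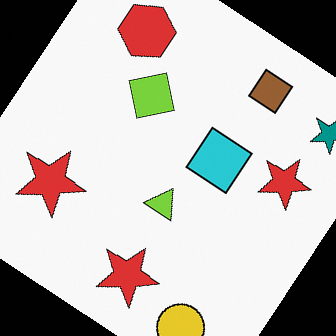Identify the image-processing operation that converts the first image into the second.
This is the original image rotated clockwise by a large amount — several tens of degrees.

Every shape is tilted by the same angle and the image corners show triangular fill wedges — a whole-image rotation by a non-right angle.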